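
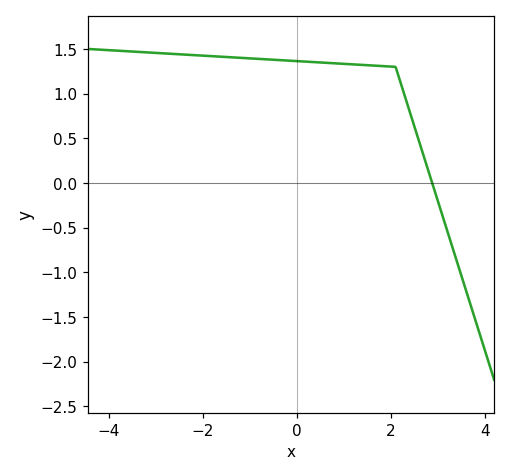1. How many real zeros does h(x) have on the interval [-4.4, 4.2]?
1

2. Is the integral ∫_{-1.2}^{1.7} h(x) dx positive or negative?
positive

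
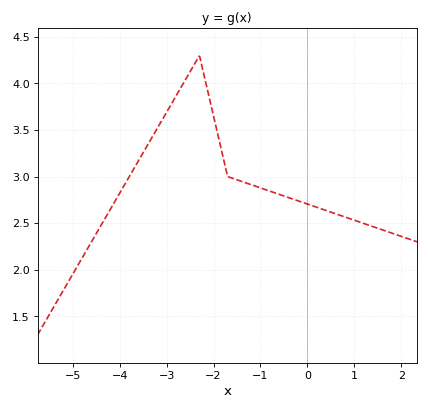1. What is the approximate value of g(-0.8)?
2.84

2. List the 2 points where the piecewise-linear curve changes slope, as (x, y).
(-2.3, 4.3); (-1.7, 3)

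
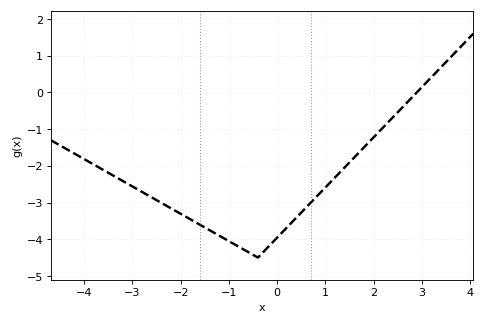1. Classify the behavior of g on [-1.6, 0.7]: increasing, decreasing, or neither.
neither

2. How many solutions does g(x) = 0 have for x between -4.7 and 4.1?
1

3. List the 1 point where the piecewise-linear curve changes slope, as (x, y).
(-0.4, -4.5)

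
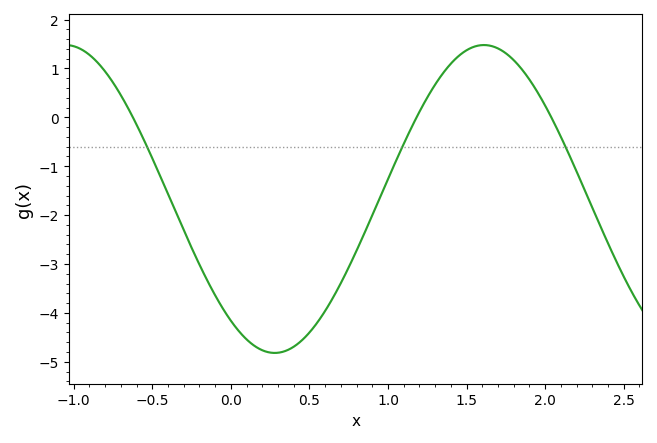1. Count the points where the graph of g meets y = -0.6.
3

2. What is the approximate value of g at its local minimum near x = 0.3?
-4.8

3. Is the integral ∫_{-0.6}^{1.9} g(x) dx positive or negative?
negative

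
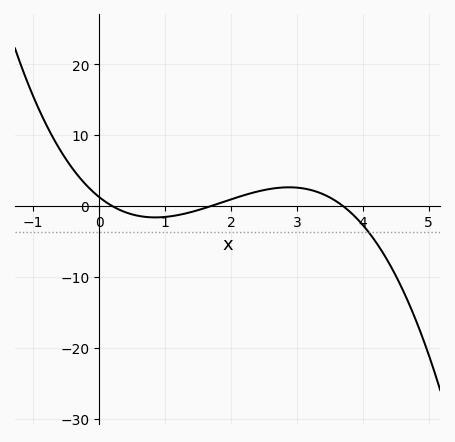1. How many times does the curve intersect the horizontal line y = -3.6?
1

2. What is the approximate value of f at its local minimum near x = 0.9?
-1.61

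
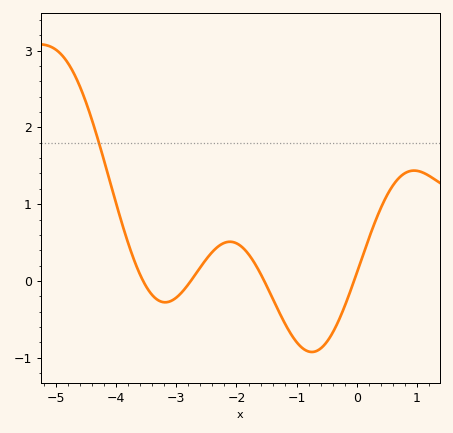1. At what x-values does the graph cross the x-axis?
-3.55, -2.76, -1.54, -0.049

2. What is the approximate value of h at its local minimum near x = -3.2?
-0.277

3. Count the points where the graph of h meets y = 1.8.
1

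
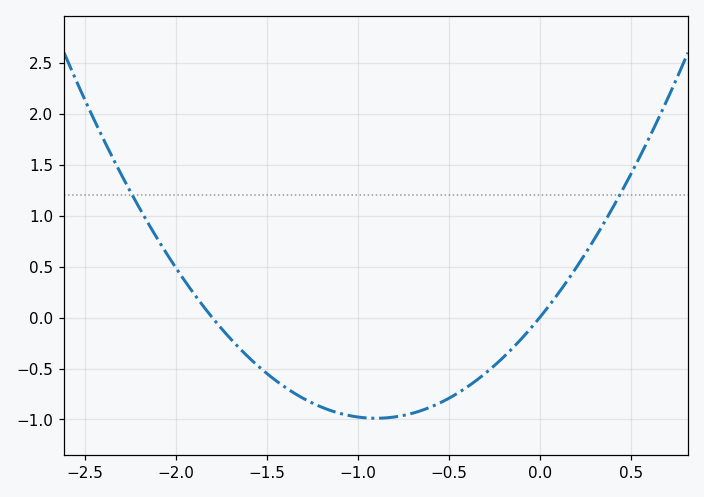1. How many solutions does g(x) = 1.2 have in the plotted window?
2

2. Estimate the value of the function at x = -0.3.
-0.55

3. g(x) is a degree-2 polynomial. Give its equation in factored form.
y = 1.22(x + 1.8)(x - 0)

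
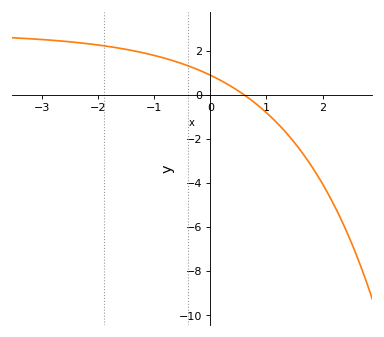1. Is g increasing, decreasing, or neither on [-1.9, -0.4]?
decreasing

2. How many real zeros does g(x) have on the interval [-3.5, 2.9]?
1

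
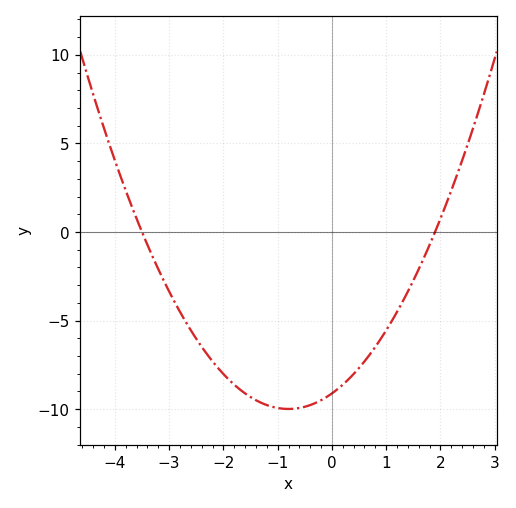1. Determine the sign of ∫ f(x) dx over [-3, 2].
negative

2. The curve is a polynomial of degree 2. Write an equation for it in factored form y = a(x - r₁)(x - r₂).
y = 1.37(x + 3.5)(x - 1.9)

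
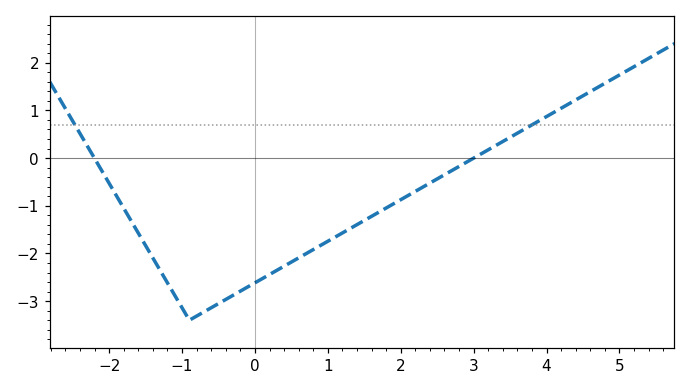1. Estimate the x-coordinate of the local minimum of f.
-1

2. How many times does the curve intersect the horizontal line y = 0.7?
2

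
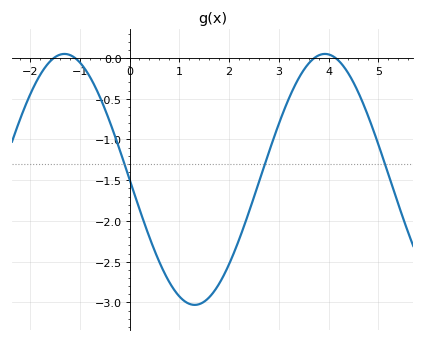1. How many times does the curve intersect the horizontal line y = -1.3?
3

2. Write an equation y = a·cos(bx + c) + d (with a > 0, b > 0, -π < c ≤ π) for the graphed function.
y = 1.54cos(1.2x + 1.6) - 1.49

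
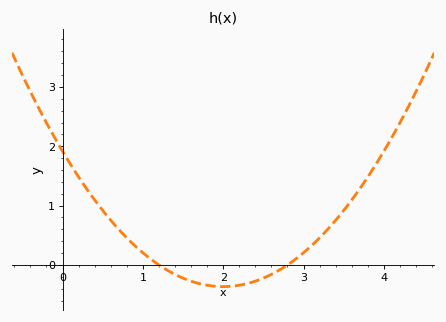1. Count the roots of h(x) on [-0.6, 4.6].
2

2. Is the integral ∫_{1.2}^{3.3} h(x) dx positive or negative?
negative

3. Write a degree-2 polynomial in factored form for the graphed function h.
y = 0.57(x - 1.2)(x - 2.8)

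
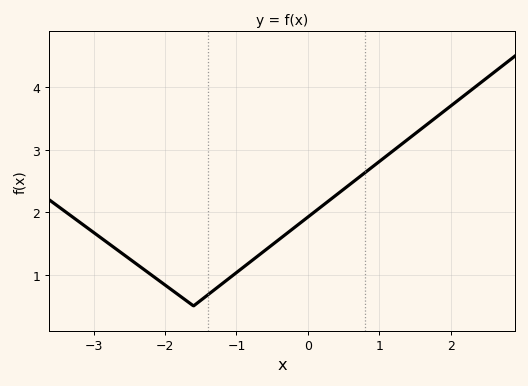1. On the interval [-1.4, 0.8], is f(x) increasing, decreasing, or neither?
increasing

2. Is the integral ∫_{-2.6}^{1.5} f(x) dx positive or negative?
positive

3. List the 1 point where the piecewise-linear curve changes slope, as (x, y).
(-1.6, 0.5)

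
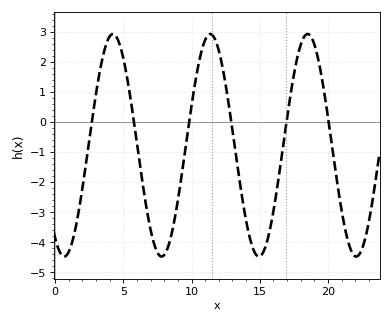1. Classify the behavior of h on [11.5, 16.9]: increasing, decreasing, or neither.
neither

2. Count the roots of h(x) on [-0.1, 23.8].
6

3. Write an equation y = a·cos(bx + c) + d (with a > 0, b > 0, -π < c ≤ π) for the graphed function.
y = 3.7cos(0.88x + 2.6) - 0.77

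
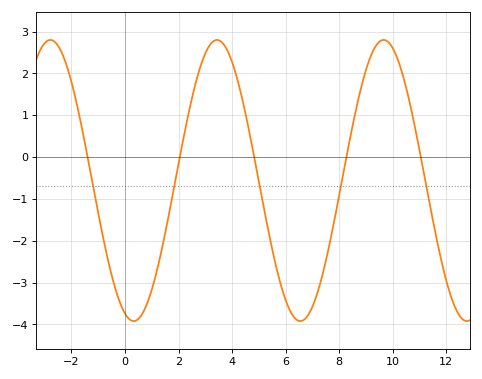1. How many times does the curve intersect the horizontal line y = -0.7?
5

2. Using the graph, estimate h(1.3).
-2.42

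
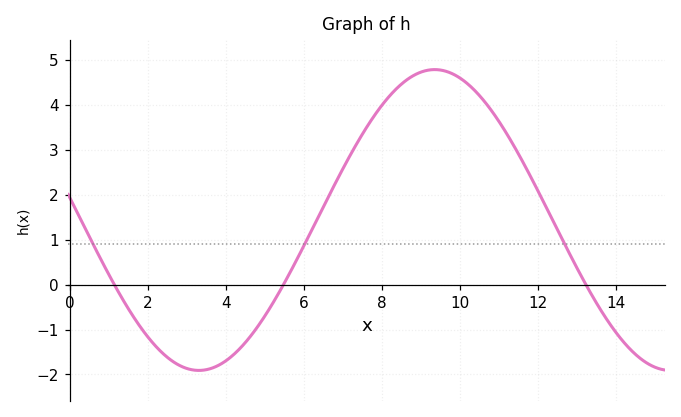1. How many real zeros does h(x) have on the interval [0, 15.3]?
3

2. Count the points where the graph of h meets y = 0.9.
3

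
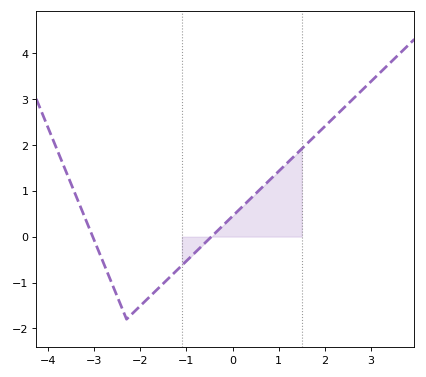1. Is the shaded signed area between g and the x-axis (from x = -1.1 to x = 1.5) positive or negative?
positive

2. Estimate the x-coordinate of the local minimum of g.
-2.3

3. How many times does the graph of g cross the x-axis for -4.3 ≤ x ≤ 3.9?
2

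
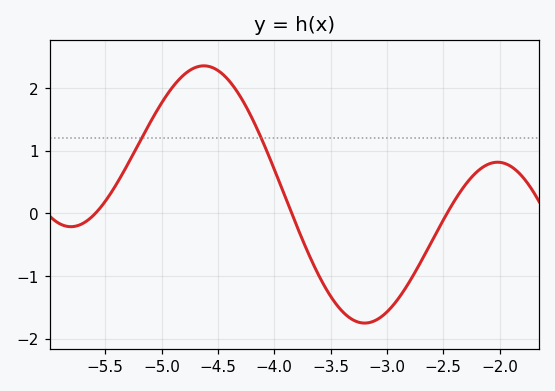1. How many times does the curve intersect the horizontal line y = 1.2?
2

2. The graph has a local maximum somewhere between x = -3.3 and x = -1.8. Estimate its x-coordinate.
-2.02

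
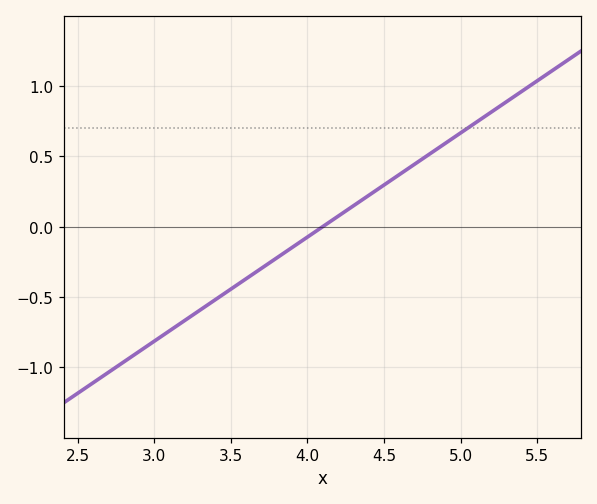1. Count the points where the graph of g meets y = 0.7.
1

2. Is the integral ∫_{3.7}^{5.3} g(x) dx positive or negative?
positive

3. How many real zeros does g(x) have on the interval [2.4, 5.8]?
1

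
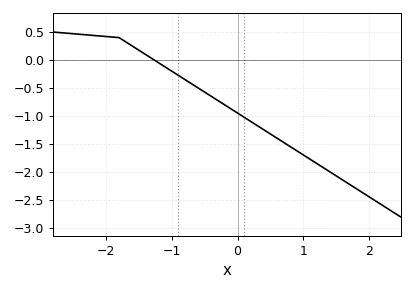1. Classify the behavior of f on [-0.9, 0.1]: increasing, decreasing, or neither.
decreasing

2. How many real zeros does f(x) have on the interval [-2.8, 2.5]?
1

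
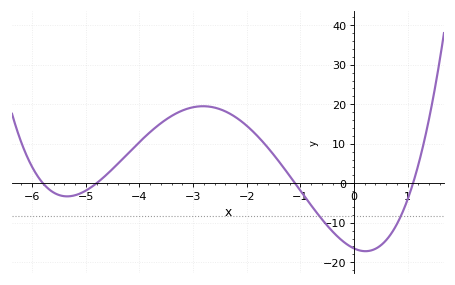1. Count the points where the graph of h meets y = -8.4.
2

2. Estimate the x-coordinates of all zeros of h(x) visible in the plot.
-5.8, -4.8, -1.2, 1.2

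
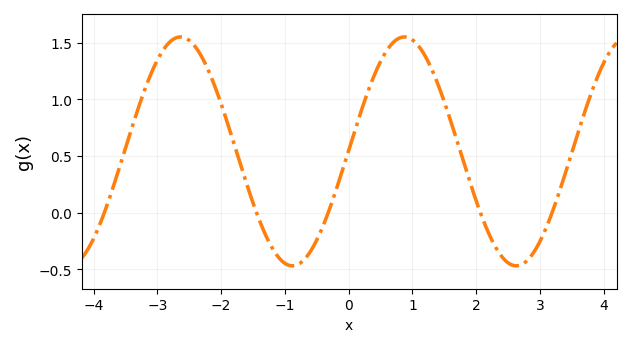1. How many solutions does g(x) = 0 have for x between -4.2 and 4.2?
5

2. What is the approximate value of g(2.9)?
-0.35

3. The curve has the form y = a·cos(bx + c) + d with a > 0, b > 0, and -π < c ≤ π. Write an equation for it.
y = 1.01cos(1.8x - 1.6) + 0.54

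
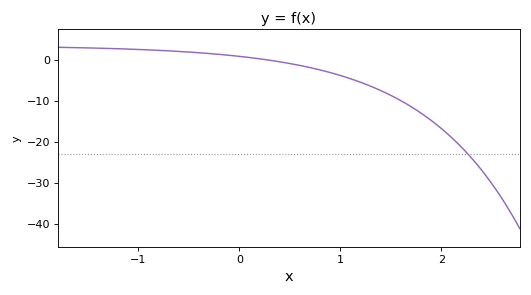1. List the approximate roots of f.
0.3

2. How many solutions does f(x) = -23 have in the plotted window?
1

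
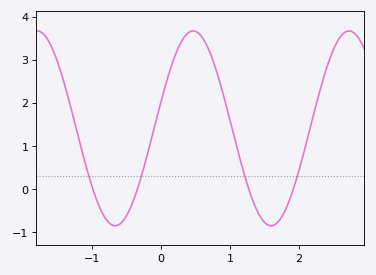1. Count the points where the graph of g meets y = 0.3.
4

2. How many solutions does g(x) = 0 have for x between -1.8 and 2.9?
4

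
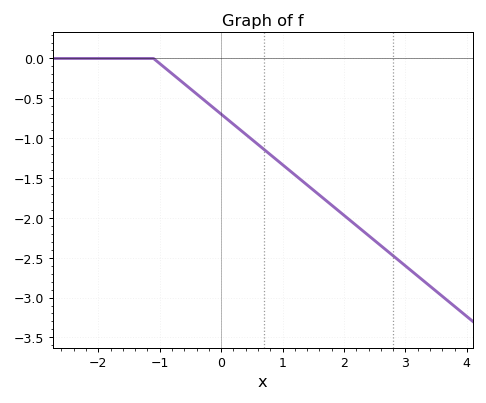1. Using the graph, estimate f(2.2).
-2.09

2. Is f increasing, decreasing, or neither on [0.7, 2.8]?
decreasing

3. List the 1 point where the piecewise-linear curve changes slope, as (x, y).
(-1.1, 0)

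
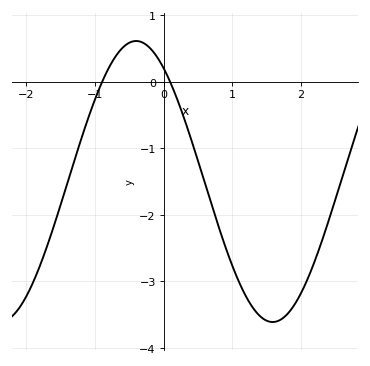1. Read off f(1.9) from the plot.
-3.4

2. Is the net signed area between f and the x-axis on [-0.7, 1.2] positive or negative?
negative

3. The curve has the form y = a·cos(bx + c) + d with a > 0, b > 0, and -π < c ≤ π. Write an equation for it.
y = 2.11cos(1.6x + 0.63) - 1.5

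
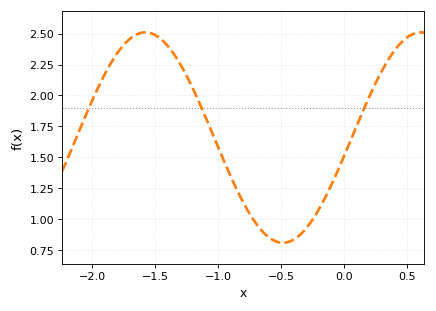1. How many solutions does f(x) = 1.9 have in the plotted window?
3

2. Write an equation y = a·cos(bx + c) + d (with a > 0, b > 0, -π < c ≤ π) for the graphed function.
y = 0.85cos(2.9x - 1.7) + 1.66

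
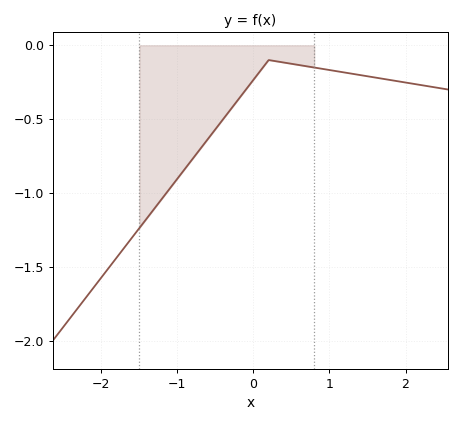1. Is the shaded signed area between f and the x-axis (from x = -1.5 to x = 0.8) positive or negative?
negative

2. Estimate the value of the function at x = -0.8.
-0.75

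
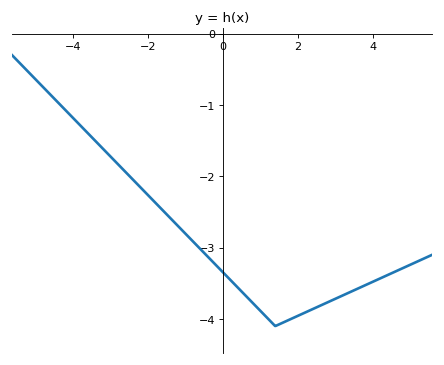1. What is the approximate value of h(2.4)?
-3.9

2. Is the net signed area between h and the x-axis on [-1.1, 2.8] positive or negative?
negative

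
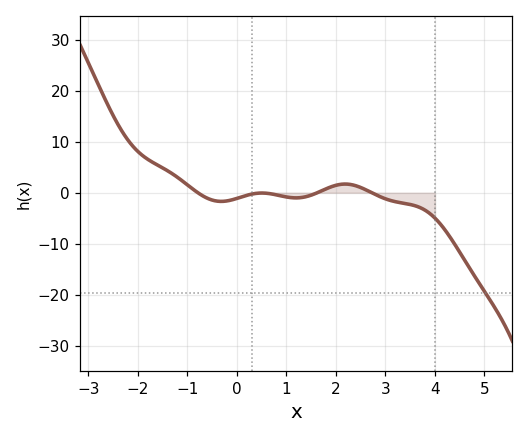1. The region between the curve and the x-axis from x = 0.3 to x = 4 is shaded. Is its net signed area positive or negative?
negative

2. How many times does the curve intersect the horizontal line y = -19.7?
1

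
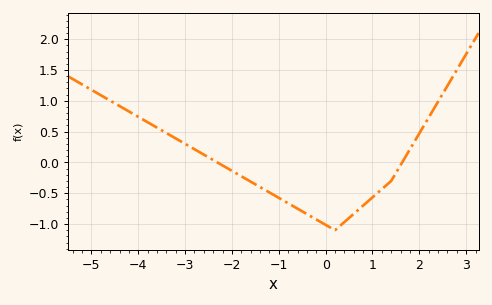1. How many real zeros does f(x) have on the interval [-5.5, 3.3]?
2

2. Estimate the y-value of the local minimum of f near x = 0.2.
-1.1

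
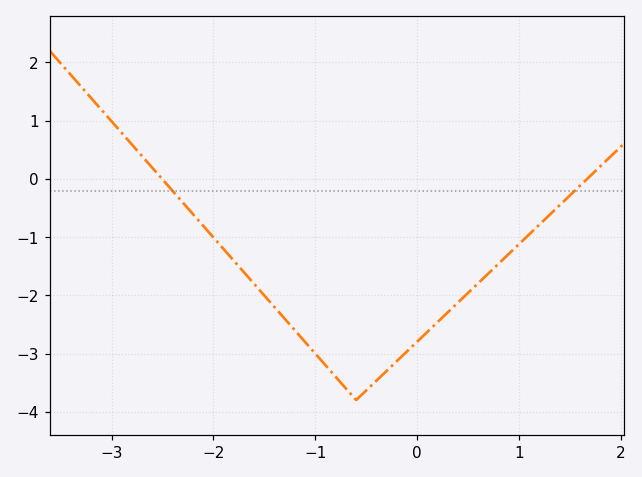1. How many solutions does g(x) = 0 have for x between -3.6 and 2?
2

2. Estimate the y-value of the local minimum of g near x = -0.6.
-3.8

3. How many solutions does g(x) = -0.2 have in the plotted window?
2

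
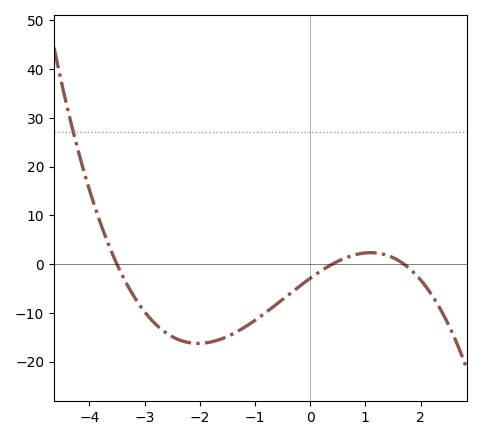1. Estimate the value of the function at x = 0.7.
2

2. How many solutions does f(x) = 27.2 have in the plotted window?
1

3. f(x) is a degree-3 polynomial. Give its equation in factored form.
y = -1.22(x + 3.5)(x - 0.4)(x - 1.7)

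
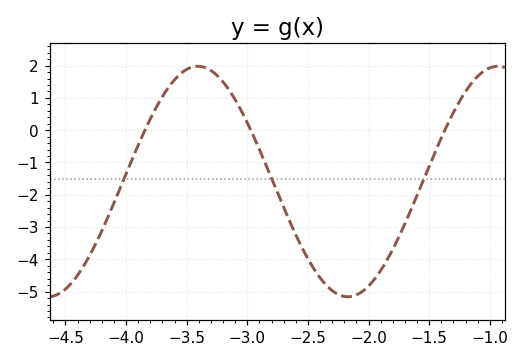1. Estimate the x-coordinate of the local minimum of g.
-2.2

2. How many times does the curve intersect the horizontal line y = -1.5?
3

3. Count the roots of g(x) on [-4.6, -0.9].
3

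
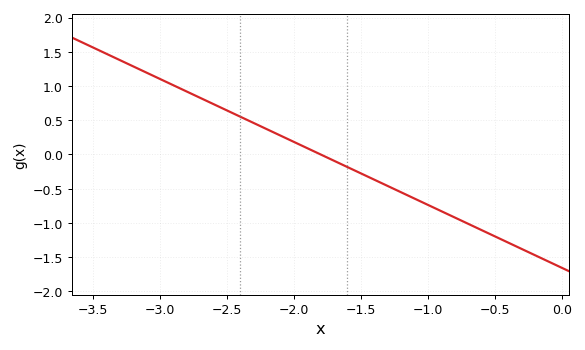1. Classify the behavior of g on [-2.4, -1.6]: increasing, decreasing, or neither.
decreasing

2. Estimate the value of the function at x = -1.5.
-0.3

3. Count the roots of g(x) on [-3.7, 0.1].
1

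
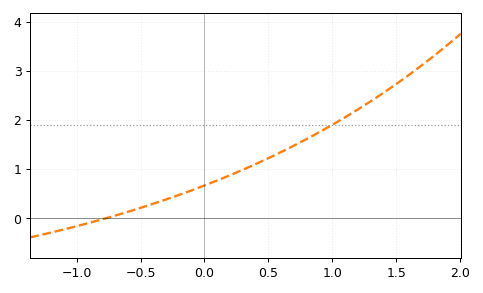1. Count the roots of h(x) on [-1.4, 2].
1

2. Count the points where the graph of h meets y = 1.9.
1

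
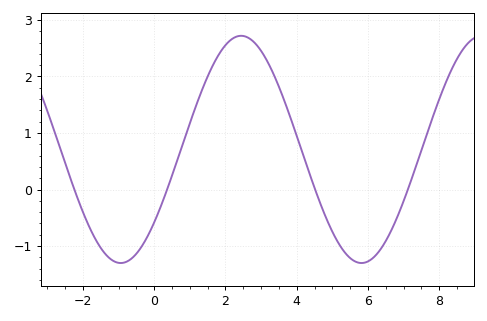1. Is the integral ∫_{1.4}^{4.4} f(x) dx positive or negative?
positive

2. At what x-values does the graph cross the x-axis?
-2.2, 0.4, 4.6, 7.2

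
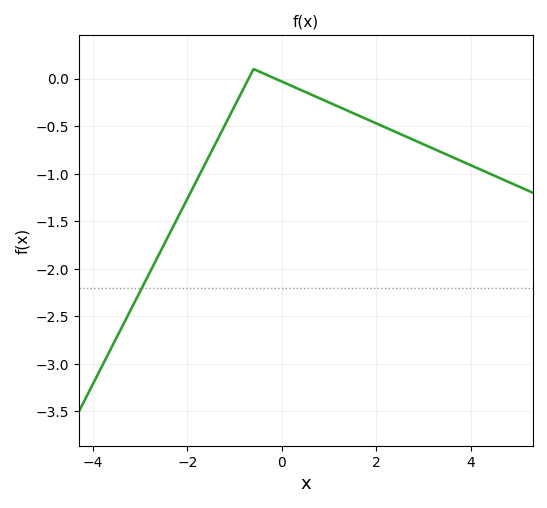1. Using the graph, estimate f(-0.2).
0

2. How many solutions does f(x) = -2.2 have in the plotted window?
1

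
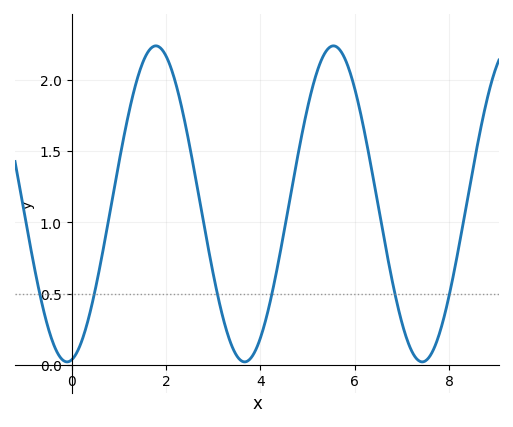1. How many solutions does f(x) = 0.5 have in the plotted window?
6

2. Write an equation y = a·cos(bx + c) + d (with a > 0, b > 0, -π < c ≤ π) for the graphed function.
y = 1.11cos(1.7x - 3) + 1.13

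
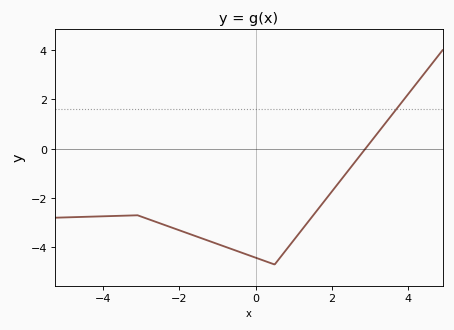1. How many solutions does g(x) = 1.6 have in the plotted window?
1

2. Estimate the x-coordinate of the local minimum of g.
0.499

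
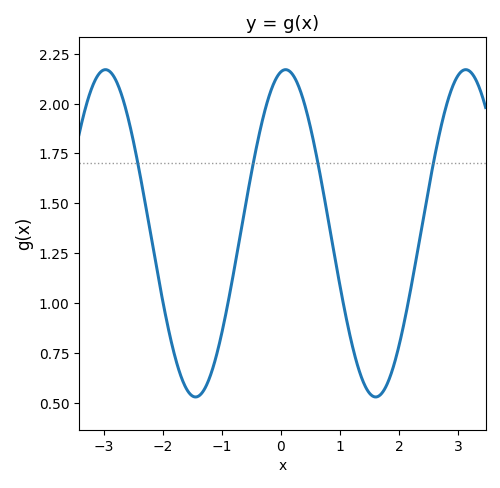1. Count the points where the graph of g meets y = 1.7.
4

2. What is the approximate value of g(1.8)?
0.596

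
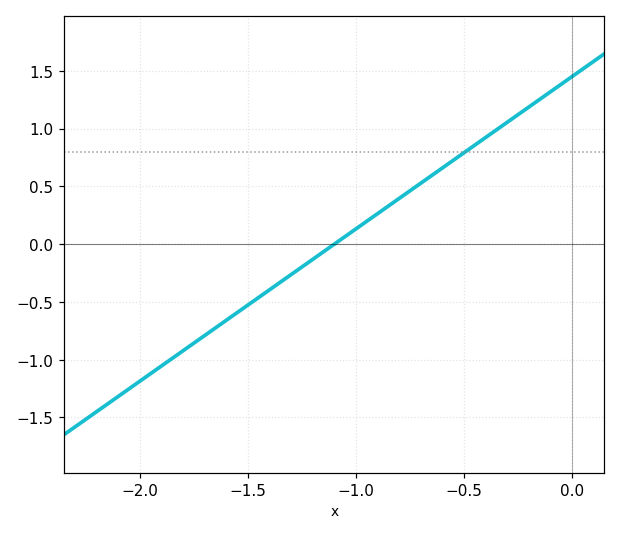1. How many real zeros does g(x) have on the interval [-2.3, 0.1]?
1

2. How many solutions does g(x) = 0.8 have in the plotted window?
1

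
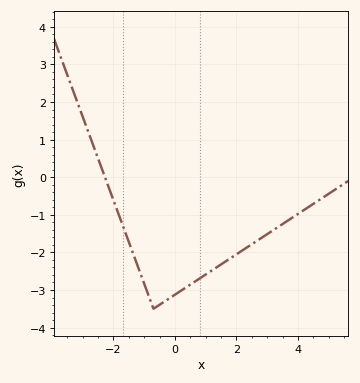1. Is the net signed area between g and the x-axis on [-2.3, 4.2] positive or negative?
negative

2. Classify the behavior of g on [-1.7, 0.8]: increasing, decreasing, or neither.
neither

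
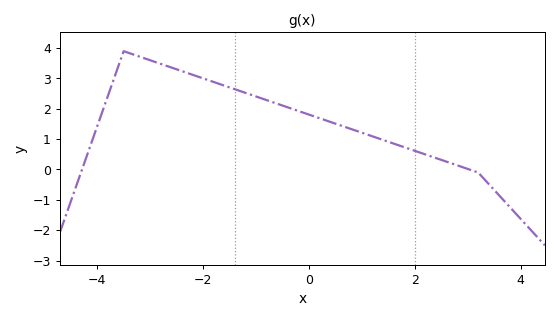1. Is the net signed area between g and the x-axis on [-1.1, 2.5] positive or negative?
positive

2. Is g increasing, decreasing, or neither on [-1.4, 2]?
decreasing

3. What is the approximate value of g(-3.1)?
3.7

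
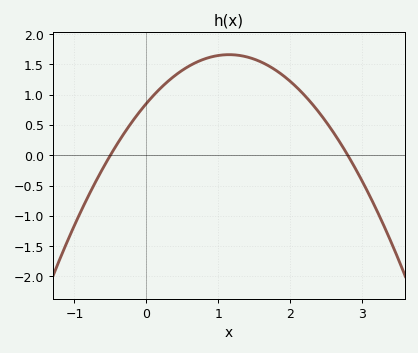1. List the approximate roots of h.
-0.5, 2.8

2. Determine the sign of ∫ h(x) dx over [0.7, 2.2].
positive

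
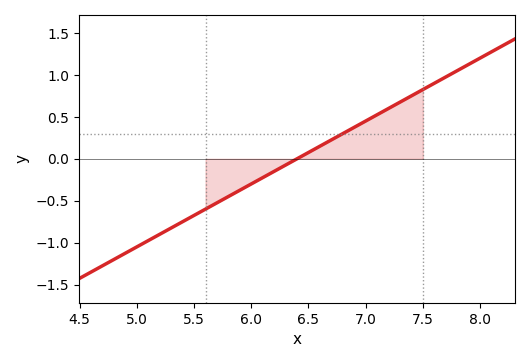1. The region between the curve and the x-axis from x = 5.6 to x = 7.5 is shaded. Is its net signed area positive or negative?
positive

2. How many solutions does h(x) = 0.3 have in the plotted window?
1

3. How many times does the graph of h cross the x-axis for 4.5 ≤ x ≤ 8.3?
1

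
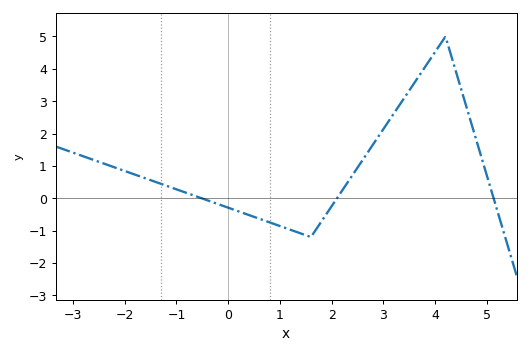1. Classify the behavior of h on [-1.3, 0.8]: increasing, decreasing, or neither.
decreasing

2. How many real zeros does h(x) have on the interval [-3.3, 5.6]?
3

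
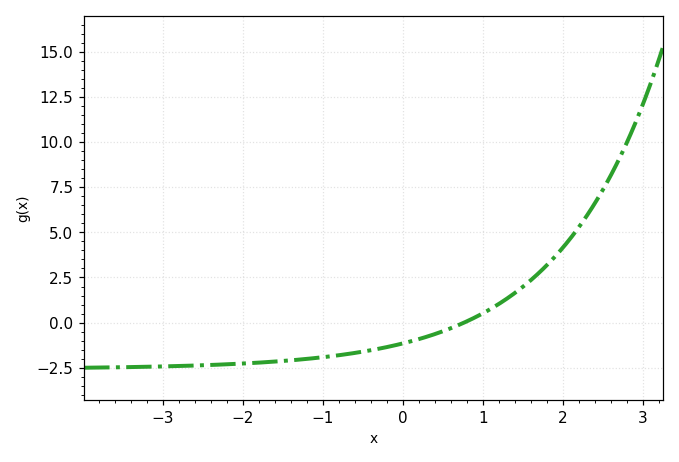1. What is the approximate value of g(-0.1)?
-1.26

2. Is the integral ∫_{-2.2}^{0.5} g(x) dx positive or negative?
negative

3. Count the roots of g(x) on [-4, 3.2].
1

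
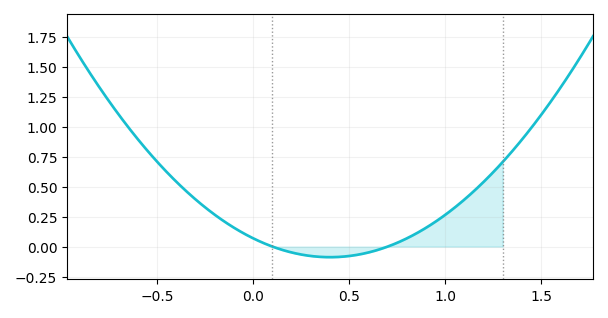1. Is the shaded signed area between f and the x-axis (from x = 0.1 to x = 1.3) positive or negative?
positive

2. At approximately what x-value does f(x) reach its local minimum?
0.4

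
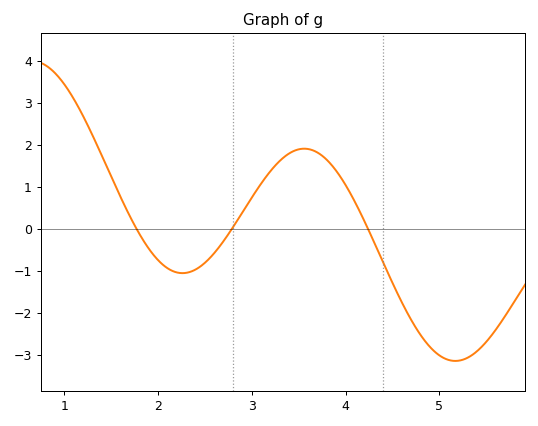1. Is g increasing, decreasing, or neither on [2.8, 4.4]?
neither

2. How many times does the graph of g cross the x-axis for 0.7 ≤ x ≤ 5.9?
3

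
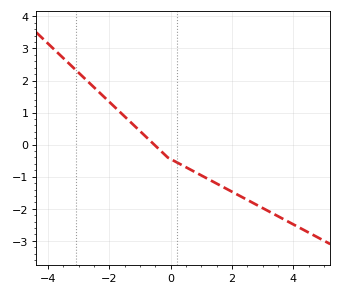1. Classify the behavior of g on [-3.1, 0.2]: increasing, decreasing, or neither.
decreasing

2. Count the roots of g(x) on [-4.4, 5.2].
1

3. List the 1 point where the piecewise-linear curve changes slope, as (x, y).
(-0.1, -0.4)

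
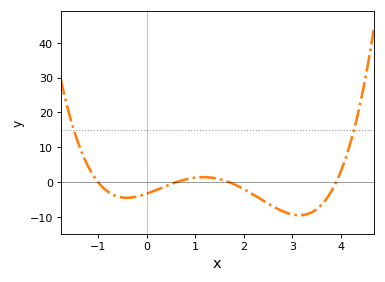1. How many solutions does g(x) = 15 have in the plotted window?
2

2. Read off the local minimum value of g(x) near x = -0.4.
-4.44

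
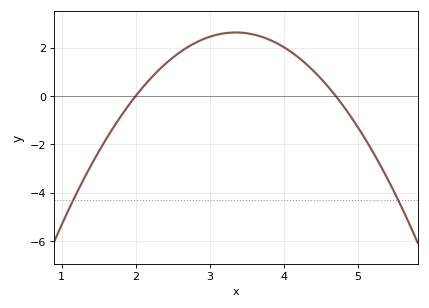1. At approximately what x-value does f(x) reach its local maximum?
3.35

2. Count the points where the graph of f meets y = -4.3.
2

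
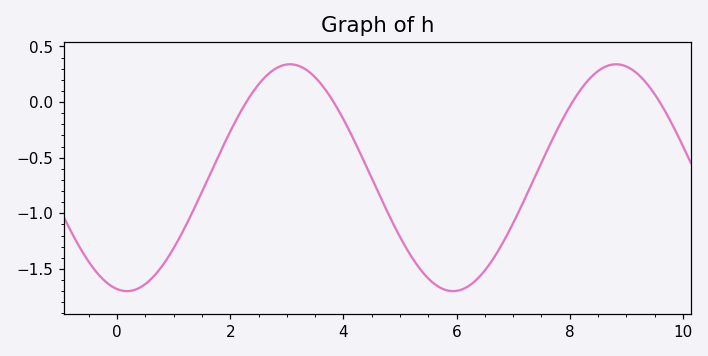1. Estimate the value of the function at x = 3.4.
0.269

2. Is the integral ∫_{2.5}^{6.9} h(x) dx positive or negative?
negative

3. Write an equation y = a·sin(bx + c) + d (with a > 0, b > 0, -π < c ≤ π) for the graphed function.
y = 1.02sin(1.09x - 1.76) - 0.68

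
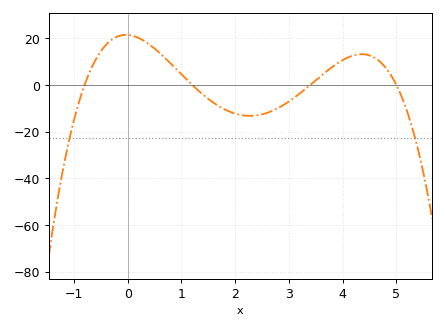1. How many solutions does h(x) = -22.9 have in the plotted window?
2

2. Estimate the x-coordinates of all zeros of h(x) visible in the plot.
-0.8, 1.2, 3.4, 5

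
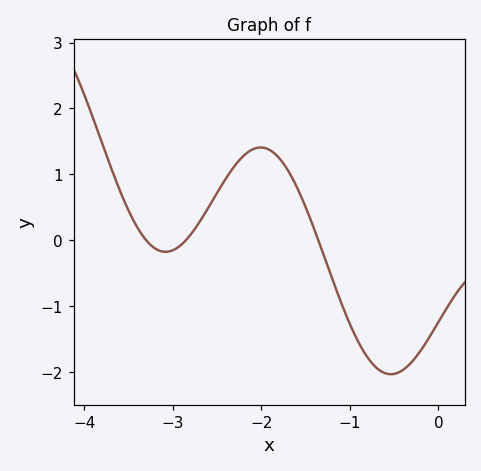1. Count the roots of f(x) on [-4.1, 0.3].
3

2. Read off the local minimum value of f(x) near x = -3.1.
-0.2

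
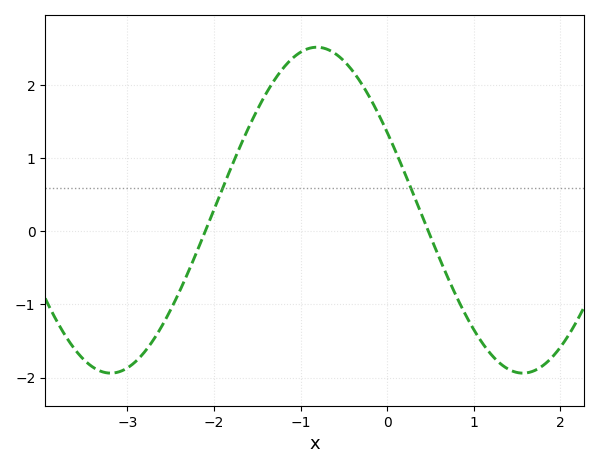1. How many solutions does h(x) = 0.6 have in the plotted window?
2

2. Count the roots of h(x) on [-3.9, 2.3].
2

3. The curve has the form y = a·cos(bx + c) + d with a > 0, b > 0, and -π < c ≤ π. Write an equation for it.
y = 2.23cos(1.32x + 1.07) + 0.29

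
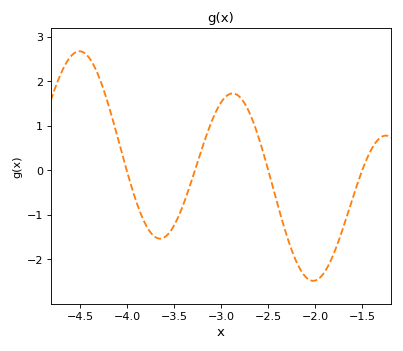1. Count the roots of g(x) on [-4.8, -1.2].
4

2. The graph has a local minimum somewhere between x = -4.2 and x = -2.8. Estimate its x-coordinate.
-3.65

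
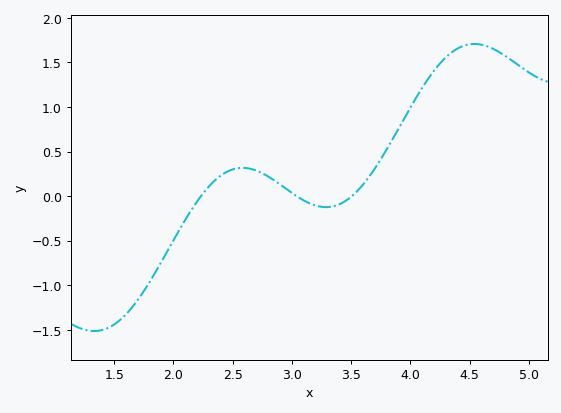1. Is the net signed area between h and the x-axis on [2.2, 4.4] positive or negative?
positive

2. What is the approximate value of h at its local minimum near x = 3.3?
-0.124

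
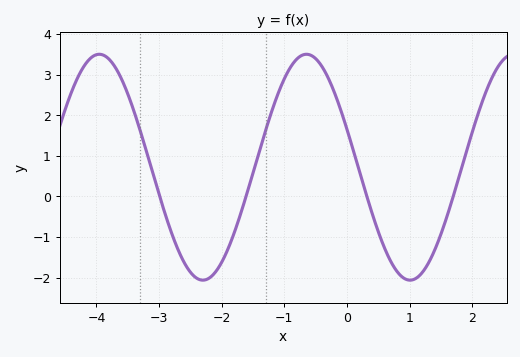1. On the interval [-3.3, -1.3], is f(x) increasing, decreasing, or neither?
neither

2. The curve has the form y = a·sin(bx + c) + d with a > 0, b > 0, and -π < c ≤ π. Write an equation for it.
y = 2.78sin(1.9x + 2.8) + 0.72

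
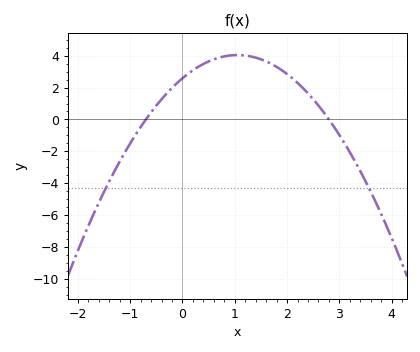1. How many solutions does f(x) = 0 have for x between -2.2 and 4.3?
2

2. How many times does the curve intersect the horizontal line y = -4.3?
2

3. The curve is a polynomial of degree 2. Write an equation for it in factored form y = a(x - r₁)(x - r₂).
y = -1.32(x + 0.7)(x - 2.8)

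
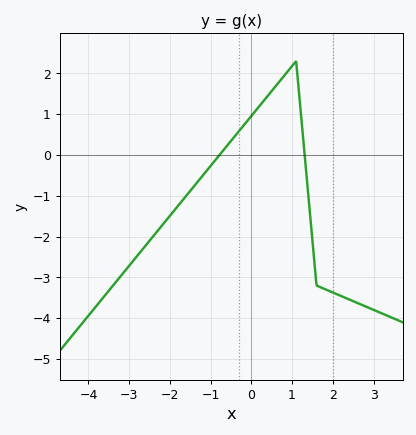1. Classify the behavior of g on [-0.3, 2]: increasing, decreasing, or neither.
neither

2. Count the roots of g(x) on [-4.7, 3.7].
2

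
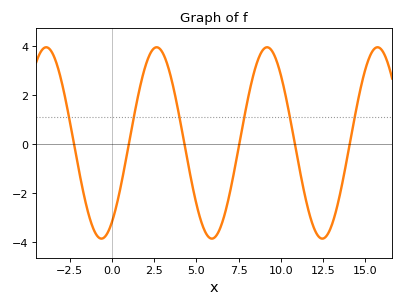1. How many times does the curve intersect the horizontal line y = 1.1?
6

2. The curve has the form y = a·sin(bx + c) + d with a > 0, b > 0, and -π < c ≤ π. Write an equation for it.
y = 3.9sin(0.96x - 0.97) + 0.05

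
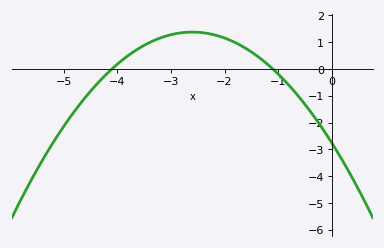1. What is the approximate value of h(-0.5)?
-1.32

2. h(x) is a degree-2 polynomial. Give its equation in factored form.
y = -0.61(x + 4.1)(x + 1.1)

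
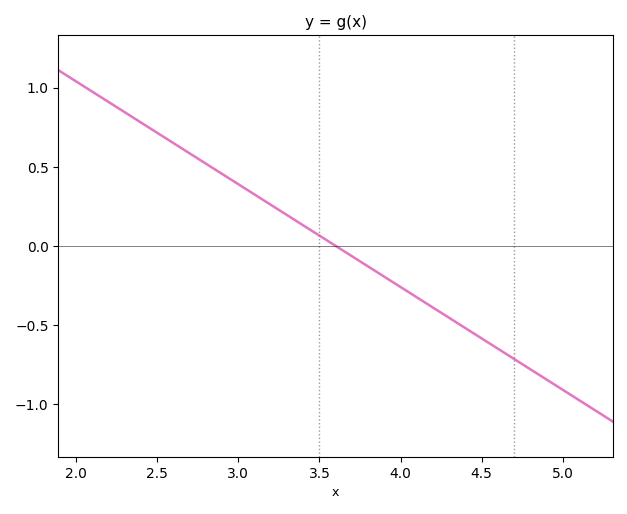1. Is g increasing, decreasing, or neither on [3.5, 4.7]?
decreasing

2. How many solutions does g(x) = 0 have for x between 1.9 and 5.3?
1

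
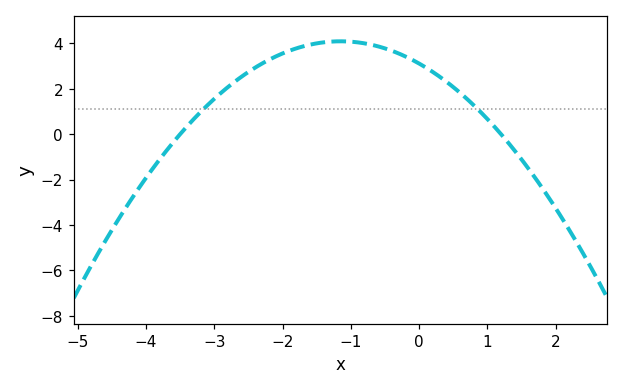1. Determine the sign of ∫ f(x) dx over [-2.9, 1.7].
positive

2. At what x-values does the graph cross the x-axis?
-3.6, 1.2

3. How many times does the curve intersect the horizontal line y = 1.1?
2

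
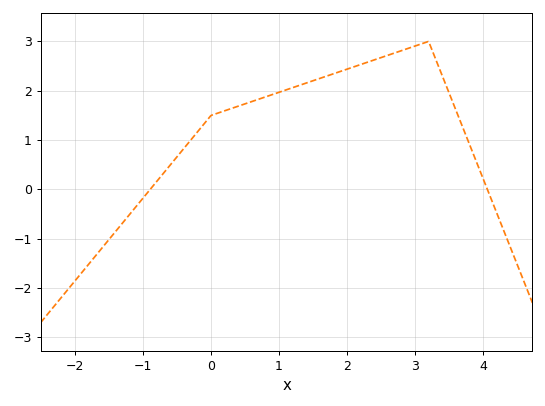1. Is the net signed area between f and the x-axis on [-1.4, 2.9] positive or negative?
positive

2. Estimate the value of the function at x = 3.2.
3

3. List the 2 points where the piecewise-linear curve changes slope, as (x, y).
(0, 1.5); (3.2, 3)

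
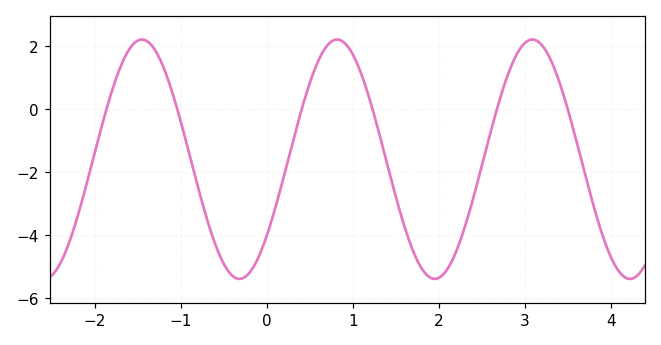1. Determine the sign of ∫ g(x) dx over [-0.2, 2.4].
negative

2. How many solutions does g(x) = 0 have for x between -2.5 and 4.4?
6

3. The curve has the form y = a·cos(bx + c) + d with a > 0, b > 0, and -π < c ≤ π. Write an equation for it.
y = 3.81cos(2.8x - 2.3) - 1.59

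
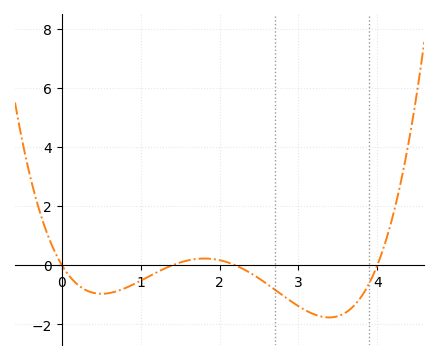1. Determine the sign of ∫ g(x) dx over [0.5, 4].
negative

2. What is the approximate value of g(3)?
-1.38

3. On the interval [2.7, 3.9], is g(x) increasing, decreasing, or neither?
neither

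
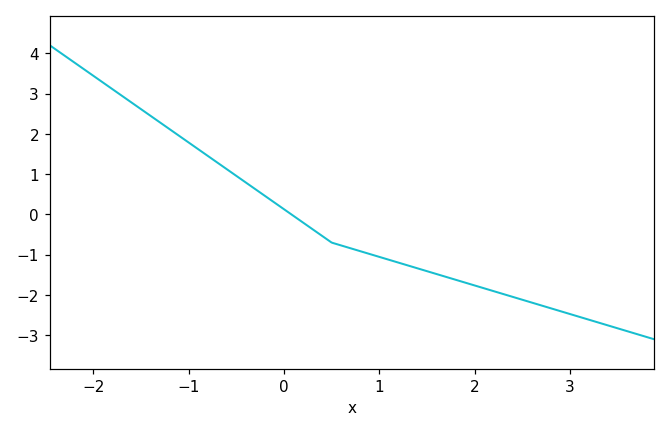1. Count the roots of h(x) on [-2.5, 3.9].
1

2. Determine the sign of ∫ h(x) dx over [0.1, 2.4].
negative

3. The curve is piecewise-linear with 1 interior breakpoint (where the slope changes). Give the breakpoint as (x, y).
(0.5, -0.7)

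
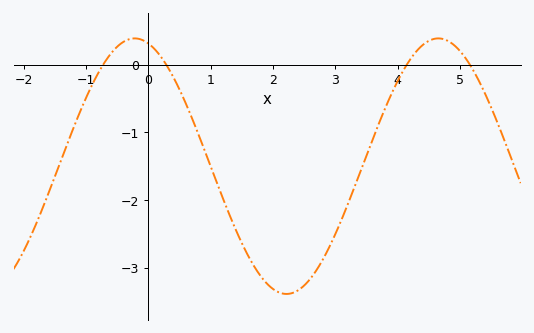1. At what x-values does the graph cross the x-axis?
-0.8, 0.2, 4.2, 5.2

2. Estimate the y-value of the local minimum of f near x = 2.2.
-3.4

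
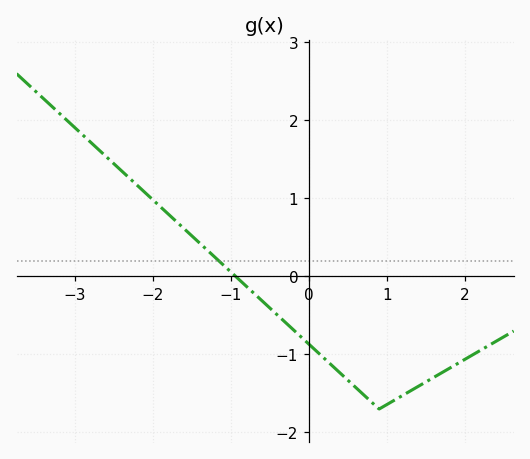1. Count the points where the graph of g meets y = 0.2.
1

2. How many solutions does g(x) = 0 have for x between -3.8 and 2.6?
1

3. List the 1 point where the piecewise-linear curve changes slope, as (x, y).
(0.9, -1.7)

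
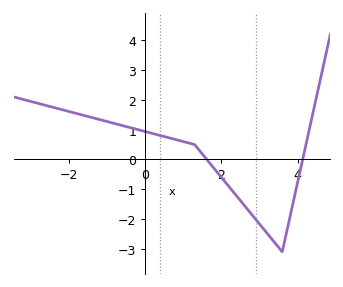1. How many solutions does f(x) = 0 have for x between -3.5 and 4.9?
2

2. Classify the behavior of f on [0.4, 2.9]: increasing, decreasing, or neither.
decreasing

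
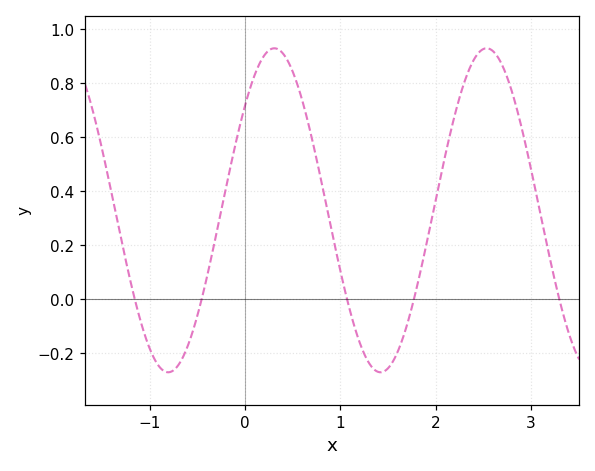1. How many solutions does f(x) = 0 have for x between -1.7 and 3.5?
5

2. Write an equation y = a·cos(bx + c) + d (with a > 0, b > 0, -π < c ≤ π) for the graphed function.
y = 0.6cos(2.82x - 0.87) + 0.33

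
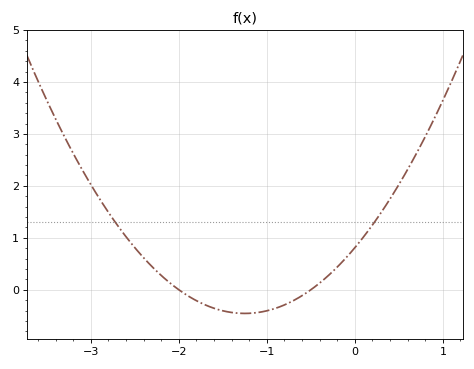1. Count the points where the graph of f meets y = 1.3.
2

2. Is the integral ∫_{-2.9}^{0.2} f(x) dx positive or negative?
positive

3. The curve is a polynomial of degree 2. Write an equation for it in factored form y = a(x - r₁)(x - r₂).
y = 0.81(x + 2)(x + 0.5)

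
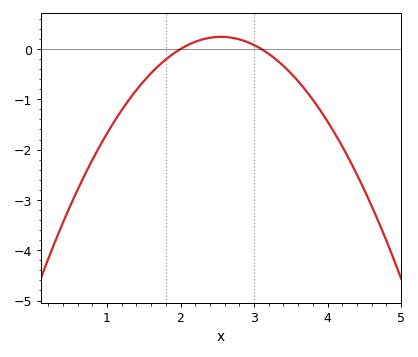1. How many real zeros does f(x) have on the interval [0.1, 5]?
2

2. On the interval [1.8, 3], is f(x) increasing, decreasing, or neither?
neither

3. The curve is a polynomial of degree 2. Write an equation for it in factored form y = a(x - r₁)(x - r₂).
y = -0.8(x - 2)(x - 3.1)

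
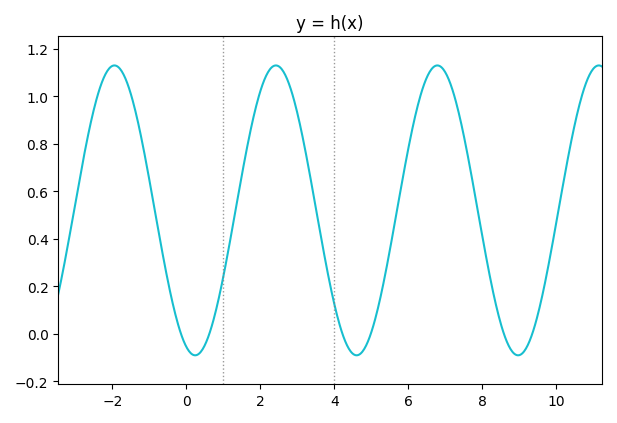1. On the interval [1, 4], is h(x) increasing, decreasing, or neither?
neither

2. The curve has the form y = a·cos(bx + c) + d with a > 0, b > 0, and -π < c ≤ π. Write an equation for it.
y = 0.61cos(1.44x + 2.8) + 0.52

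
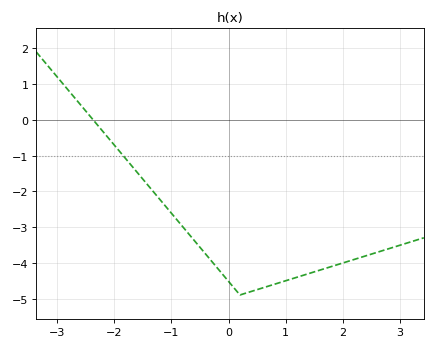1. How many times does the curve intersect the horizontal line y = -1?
1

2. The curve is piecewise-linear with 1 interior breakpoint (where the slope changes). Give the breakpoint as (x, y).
(0.2, -4.9)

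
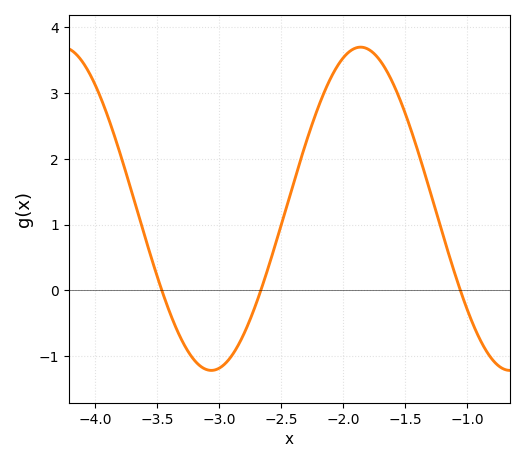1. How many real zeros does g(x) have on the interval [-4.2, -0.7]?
3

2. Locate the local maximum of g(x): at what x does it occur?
-1.85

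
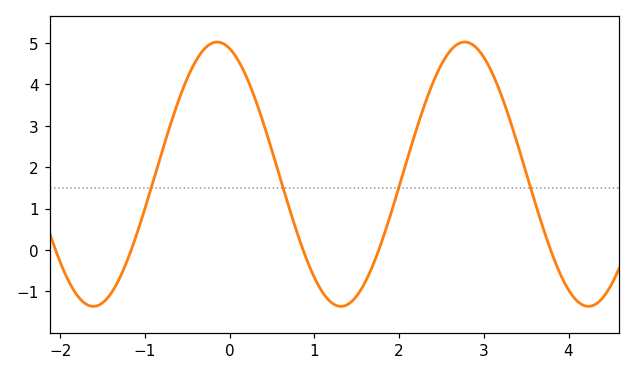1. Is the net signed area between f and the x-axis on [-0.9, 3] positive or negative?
positive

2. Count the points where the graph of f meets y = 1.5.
4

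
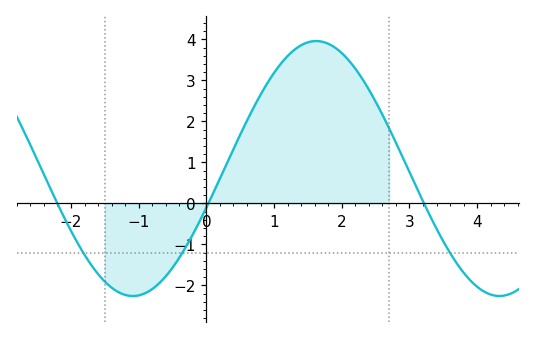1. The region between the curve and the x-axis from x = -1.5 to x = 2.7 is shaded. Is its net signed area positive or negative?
positive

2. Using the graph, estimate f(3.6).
-1.2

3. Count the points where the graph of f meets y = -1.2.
3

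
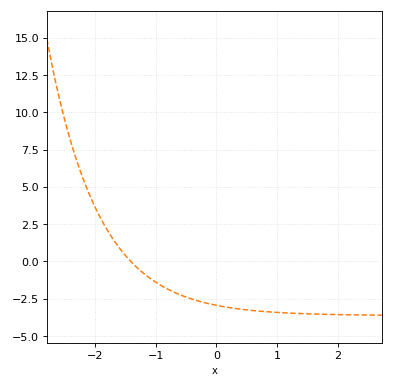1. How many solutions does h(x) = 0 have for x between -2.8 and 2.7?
1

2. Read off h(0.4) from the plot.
-3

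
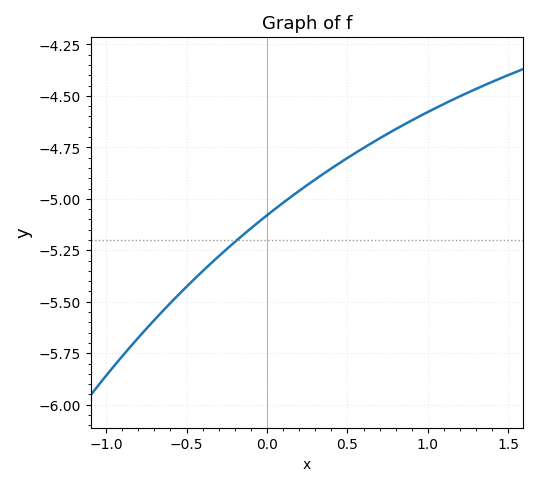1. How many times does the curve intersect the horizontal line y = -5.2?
1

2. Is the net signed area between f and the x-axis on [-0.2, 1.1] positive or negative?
negative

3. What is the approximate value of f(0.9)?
-4.62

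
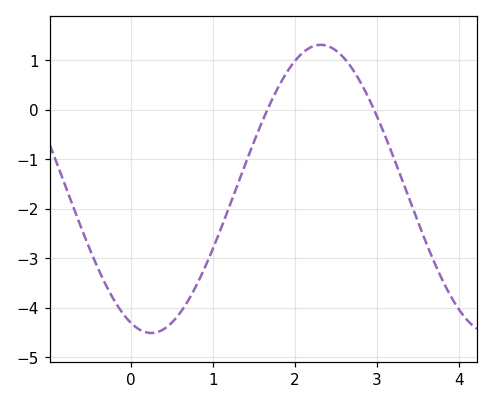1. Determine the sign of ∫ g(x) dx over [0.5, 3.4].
negative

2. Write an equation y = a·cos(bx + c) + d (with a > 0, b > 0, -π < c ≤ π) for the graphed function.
y = 2.91cos(1.52x + 2.76) - 1.6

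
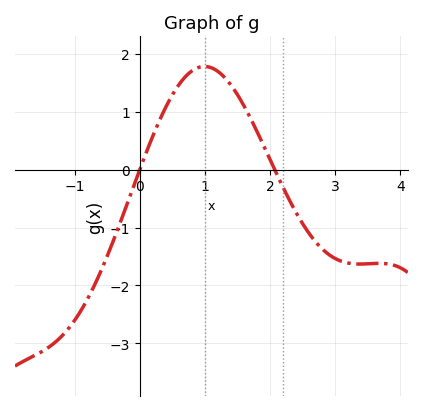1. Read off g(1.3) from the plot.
1.6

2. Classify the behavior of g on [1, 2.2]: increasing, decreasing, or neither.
decreasing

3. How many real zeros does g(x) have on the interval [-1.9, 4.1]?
2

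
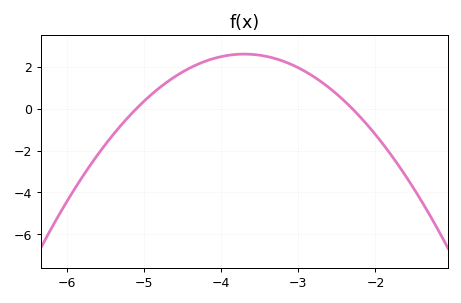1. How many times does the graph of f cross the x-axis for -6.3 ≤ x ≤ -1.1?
2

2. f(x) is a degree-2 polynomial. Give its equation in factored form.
y = -1.33(x + 5.1)(x + 2.3)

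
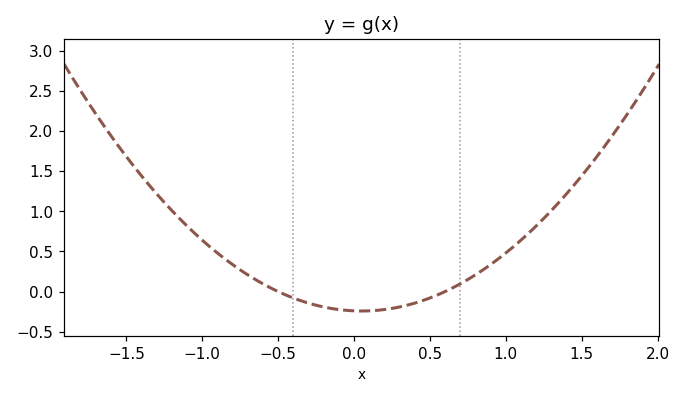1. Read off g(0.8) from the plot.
0.208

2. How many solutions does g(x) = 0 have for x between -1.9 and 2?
2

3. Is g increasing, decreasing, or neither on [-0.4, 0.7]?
neither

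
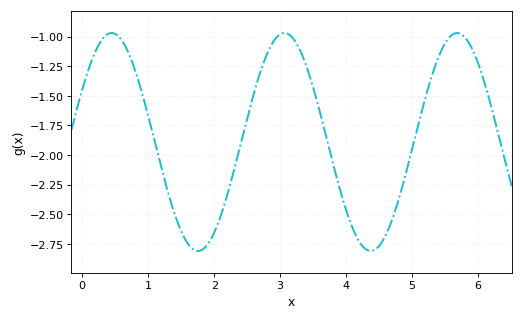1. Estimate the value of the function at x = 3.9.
-2.28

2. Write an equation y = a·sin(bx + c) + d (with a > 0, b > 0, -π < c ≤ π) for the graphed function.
y = 0.92sin(2.4x + 0.502) - 1.89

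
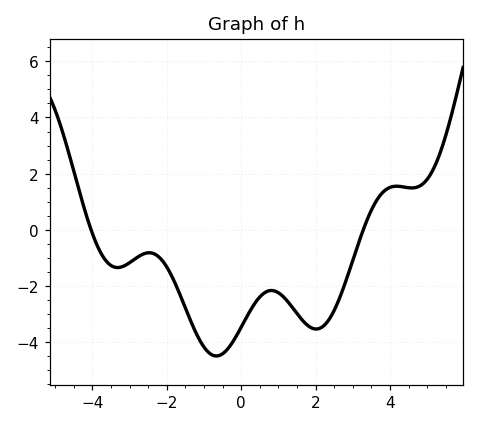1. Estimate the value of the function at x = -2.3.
-0.8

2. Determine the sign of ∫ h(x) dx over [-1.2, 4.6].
negative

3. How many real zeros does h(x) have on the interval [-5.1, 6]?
2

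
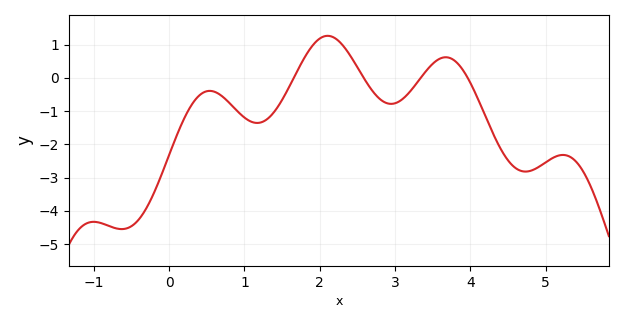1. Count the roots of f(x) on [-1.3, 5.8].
4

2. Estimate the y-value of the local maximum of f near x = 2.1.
1.26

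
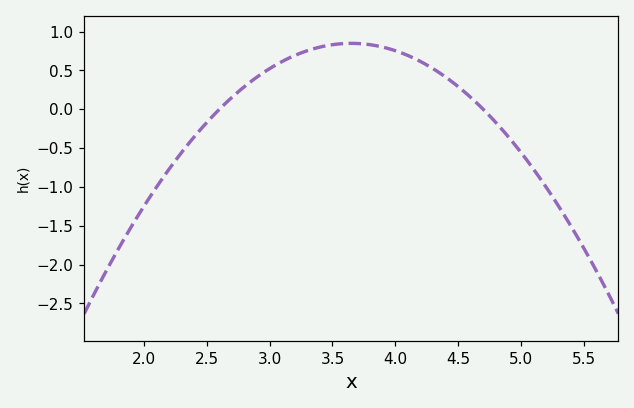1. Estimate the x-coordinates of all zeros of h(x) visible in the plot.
2.6, 4.7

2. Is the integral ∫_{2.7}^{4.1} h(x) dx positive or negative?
positive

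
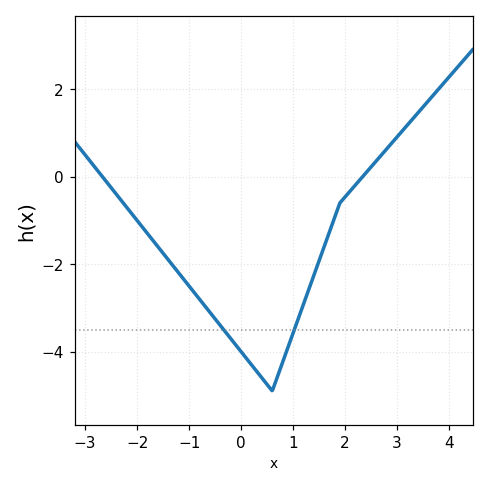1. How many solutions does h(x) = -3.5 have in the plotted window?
2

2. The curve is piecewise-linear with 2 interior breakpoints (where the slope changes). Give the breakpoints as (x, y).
(0.6, -4.9); (1.9, -0.6)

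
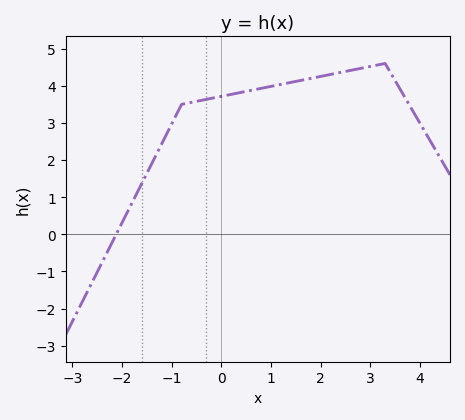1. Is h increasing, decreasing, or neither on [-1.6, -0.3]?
increasing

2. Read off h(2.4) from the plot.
4.4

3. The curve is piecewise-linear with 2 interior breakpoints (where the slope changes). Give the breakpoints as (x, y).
(-0.8, 3.5); (3.3, 4.6)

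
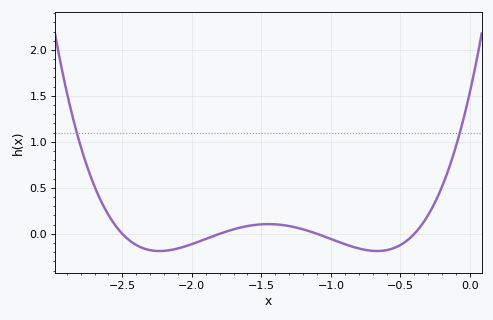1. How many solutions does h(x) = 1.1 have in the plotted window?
2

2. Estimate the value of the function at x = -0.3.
0.206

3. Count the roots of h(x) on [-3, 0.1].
4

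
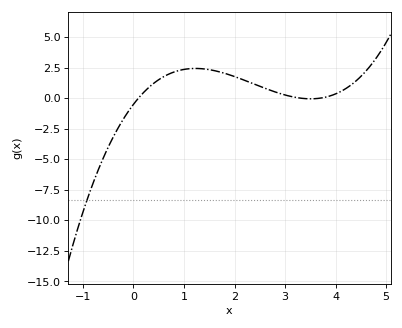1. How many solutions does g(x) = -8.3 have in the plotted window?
1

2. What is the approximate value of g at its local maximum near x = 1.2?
2.43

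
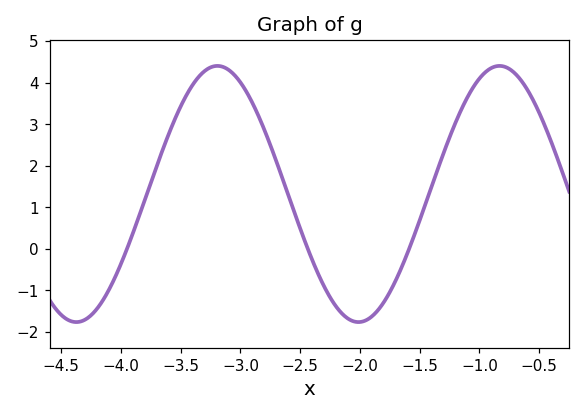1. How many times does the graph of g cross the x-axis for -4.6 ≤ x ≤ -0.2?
3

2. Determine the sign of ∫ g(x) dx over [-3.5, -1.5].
positive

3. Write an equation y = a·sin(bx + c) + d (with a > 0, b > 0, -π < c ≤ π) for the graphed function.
y = 3.08sin(2.7x - 2.5) + 1.32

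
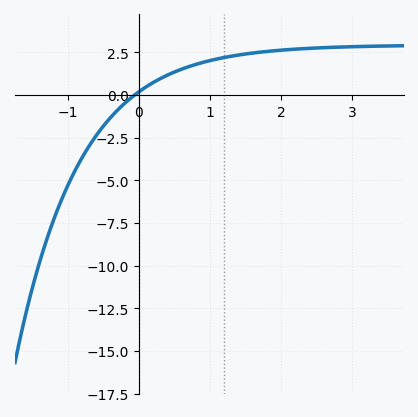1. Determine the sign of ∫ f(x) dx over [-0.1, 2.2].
positive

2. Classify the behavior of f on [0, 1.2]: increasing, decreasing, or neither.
increasing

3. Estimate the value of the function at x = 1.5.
2.5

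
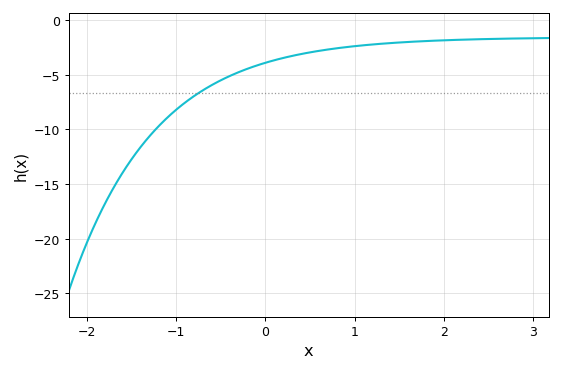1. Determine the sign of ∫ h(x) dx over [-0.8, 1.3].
negative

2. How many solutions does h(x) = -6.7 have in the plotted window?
1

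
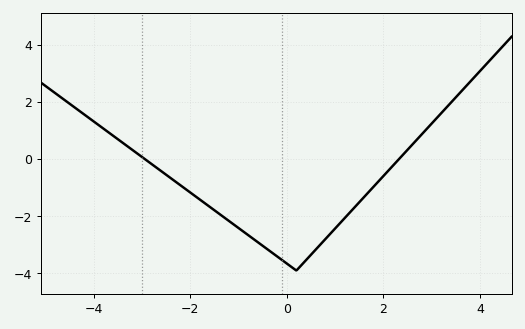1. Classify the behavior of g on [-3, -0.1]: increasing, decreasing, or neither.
decreasing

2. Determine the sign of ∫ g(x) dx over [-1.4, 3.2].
negative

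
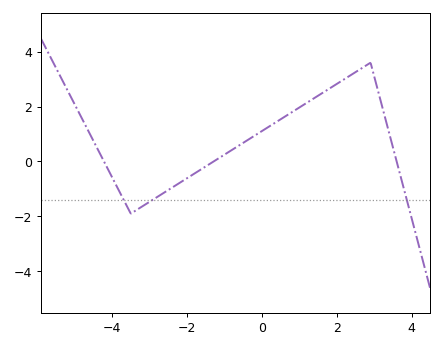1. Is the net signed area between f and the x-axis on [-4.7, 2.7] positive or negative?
positive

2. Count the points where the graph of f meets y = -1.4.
3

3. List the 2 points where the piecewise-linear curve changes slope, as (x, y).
(-3.5, -1.9); (2.9, 3.6)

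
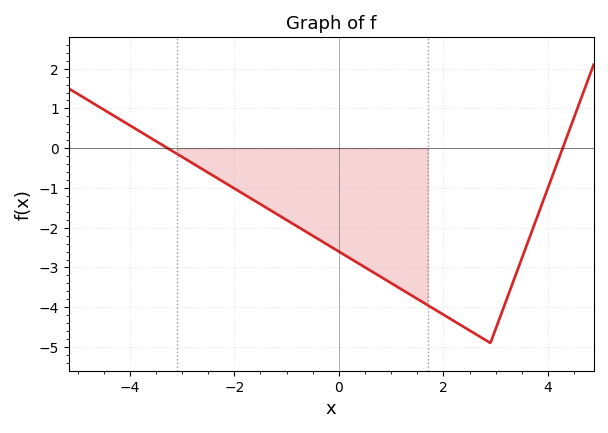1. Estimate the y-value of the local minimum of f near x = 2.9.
-4.9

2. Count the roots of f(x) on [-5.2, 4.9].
2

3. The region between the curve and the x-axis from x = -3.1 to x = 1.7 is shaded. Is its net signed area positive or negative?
negative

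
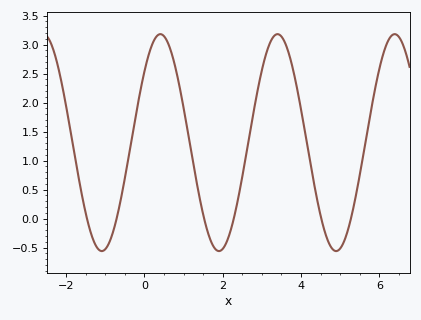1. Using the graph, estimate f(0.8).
2.58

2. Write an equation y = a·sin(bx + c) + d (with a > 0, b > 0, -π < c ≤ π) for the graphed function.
y = 1.87sin(2.1x + 0.712) + 1.31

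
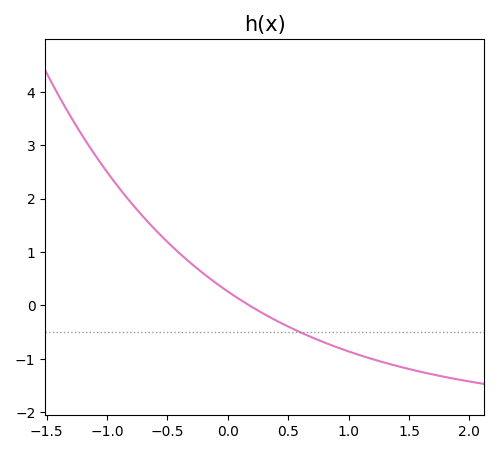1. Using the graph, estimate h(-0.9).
2.2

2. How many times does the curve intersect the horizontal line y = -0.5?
1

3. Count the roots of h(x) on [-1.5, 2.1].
1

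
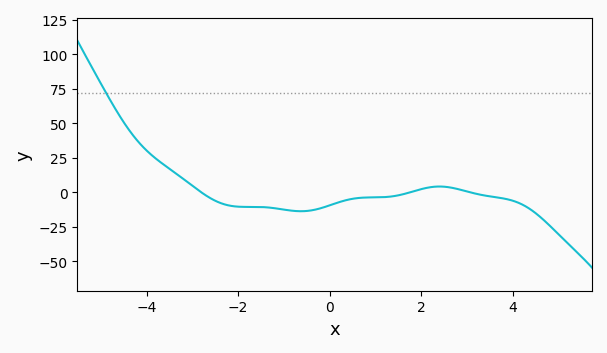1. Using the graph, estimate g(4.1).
-7.25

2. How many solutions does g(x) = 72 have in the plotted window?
1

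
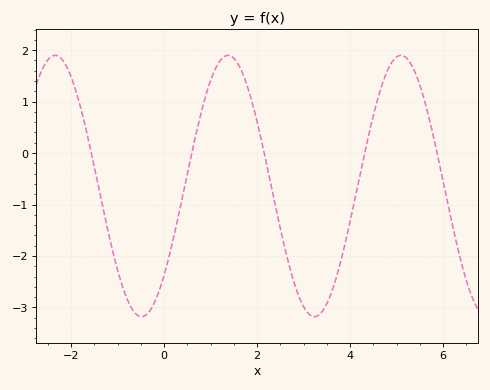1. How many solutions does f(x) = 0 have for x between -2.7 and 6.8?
5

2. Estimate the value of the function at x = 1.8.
1.3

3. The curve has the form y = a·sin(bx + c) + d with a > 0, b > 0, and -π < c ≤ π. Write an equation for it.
y = 2.54sin(1.7x - 0.75) - 0.64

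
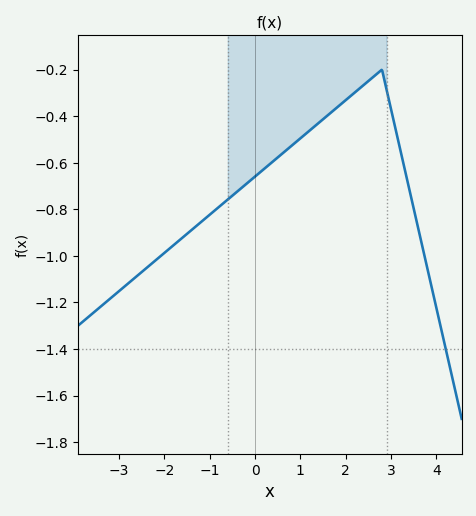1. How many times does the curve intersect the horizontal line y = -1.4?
1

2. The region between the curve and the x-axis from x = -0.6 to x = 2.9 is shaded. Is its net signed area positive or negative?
negative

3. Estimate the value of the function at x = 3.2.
-0.54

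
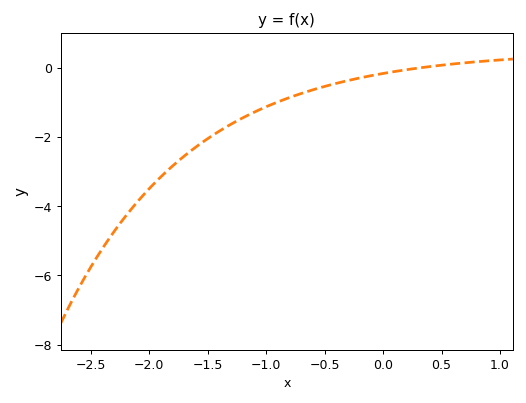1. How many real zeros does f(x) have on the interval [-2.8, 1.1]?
1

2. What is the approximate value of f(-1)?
-1.12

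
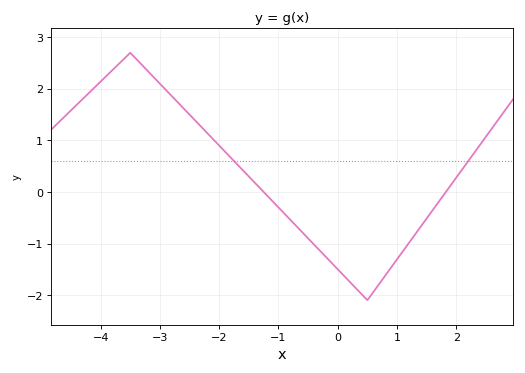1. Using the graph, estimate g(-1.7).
0.54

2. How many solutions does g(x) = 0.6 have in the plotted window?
2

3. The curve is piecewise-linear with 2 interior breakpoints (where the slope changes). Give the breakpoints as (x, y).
(-3.5, 2.7); (0.5, -2.1)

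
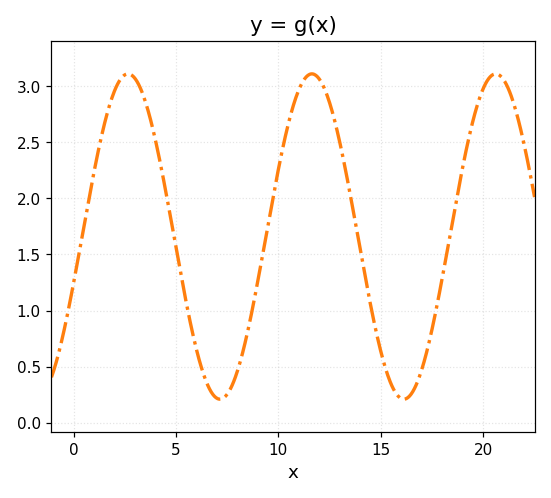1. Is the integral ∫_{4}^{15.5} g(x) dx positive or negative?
positive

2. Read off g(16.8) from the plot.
0.371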